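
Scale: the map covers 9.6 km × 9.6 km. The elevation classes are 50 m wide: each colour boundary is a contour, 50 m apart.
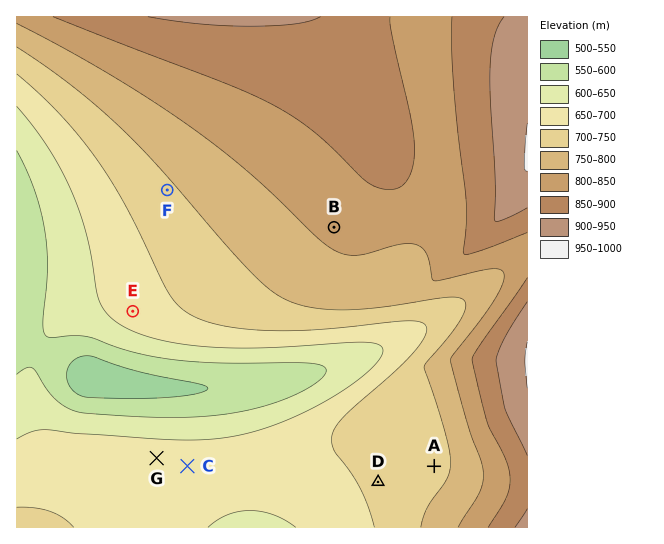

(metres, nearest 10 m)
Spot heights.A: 740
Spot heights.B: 810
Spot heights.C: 670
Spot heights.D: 710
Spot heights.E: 670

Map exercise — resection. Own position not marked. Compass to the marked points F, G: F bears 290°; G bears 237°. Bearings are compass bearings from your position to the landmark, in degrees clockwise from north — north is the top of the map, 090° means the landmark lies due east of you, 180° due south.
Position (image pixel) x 425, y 284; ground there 790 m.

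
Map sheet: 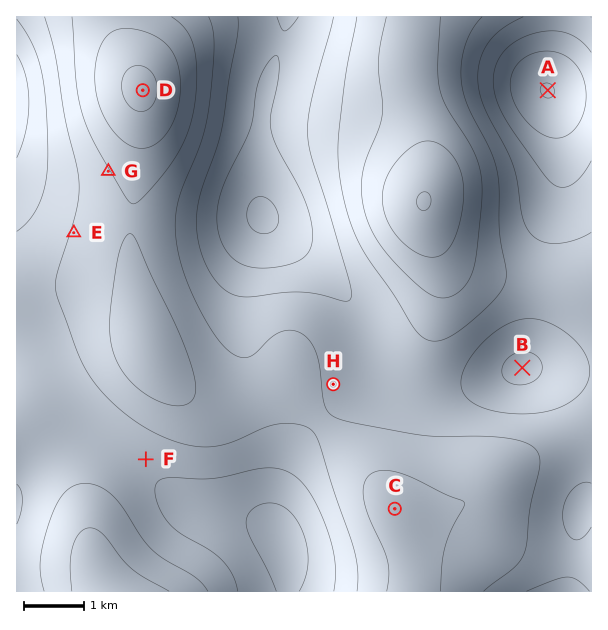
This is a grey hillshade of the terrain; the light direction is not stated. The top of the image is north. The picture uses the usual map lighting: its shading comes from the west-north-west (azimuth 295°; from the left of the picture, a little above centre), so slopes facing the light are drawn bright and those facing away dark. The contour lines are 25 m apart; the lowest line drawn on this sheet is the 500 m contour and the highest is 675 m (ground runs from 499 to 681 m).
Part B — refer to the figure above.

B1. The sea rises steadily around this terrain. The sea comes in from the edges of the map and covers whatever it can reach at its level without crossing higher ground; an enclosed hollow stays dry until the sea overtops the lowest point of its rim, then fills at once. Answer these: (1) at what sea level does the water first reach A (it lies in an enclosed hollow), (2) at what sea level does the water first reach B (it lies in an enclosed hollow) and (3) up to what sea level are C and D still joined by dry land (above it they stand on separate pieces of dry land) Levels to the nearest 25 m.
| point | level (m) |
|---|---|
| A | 525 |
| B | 575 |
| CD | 600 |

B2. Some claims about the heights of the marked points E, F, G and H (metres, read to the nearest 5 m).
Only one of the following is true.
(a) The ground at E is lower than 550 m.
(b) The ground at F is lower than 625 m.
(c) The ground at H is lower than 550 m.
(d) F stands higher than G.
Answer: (b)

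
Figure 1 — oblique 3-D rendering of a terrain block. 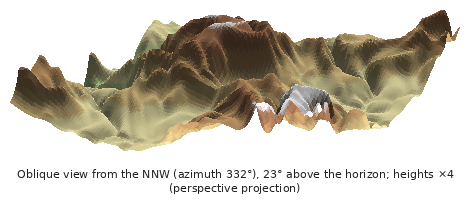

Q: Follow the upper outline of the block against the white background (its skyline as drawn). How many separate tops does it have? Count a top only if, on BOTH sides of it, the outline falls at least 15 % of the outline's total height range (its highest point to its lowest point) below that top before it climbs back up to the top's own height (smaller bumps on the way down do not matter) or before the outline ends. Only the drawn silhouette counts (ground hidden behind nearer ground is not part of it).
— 4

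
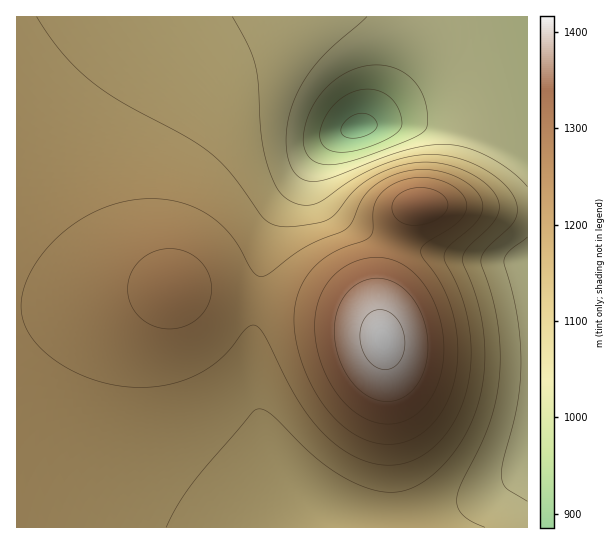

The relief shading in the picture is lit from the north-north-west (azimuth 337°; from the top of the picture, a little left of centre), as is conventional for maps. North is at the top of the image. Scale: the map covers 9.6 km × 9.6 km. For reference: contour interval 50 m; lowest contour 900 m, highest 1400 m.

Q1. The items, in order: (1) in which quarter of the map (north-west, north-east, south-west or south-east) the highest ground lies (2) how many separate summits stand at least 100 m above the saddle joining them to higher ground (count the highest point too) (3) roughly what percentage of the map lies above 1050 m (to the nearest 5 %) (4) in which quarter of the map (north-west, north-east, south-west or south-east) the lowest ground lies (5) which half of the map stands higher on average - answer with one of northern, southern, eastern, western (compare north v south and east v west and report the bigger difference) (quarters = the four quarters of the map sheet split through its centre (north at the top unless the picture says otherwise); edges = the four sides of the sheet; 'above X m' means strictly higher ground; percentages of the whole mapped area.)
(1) The highest ground is in the south-east quarter.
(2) There is 1 summit with 100 m or more of prominence.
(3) About 85 % of the map lies above 1050 m.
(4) The lowest point lies in the north-east quarter of the map.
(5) The southern half stands higher on average than the northern half.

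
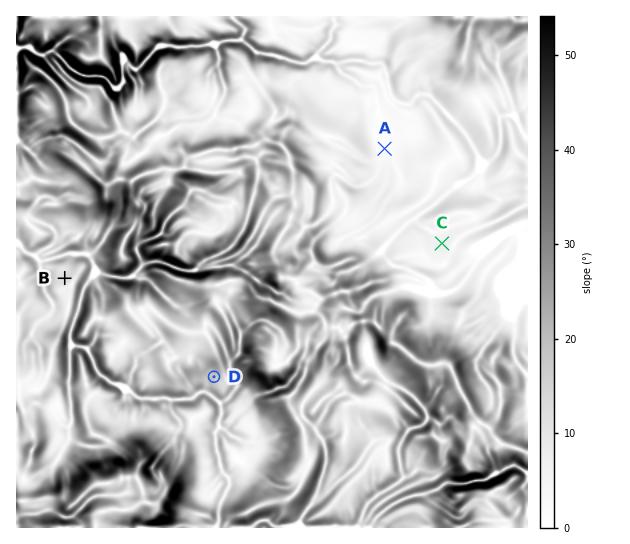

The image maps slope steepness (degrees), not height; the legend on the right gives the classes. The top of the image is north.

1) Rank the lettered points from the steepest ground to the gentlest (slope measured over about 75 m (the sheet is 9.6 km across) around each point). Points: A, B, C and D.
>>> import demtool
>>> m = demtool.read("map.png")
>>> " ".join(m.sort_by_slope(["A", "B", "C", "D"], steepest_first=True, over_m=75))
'D B C A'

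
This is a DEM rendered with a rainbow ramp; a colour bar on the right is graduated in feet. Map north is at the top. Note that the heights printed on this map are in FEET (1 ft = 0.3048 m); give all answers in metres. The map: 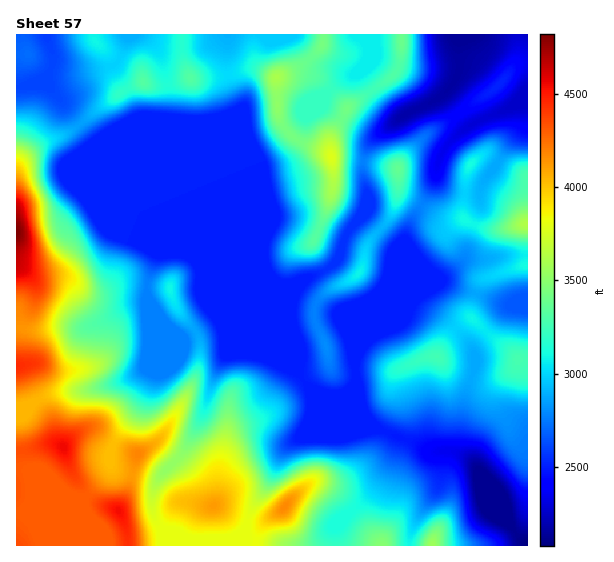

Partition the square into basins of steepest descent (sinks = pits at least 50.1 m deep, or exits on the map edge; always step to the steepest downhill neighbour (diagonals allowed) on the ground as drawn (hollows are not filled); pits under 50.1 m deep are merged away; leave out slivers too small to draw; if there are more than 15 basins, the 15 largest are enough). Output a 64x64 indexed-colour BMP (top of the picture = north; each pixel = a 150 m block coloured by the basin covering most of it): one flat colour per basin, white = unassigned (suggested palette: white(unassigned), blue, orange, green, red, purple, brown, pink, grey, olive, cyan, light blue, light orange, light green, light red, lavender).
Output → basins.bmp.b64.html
<image width="64" height="64" href="data:image/bmp;base64,Qk12CAAAAAAAAHYAAAAoAAAAQAAAAEAAAAABAAQAAAAAAAAIAAATCwAAEwsAABAAAAAAAAAA////ALR3HwAOf/8ALKAsACgn1gC9Z5QAS1aMAMJ34wB/f38AIr28AM++FwDox64AeLv/AIrfmACWmP8A1bDFABERERERERERERERERERERERERERERERERERERERERERERERERERERERERERERERERERERERERERERERERERERERERERERERERERERERERERERERERERERERERERERERERERERERERERERERERERERERERERERERERERERERERERERERERERERERERERERERERERERERERERERERERERERERERERERERERERERERERERERERERERERERERERERERERERERERERERERERERERERERERERERERERERERERERERERERERERERERERERERERERERERERERERERERERERERERERERERERERERERERERERERERERERERERERERERERERERERERERERERERERERERERERERERERERERERERERERERERERERERERERERERERERERERERERERERERERERERERERERERERERERERERERERERERERERERERERERERERERERERERERERERERERERERERERERERERERERERERERERERERERERERERERERERERERERERERERERERERERERERERERERERERERERERERERERERERERERERERERERERERERERERERERERERERERERERERERERERERERERERERERERERERERERERERERERERERERERERERERERERERERERERERERERERERERERERERERERERERERERERERERERERERERERERERERERERERERERERERERERERERERERERERERERERERERERERERERERERERERERERERERERERERERERERERERERERERERERERERERERERERERERERERERERERERERERERERERERERERERERERERERERERERERERERERERERERERERERERERERERERERERERERERERERERERERERERERERERERERERERERERERERERERERERERERERERERERFRERERERERERERERERERERERERERERERERERERERERFVERERERERERERERERERERERERERERERERERERERERVVURERERERERERERERERERERERERERERERERERERERVVVRERERERERERERERERERERERERERERERERERERERVVVVERERERERERERERERERERERERERERERERERERERVVVVURERERERERERERERERERERERERERERERERERERFVVVVREREREREREREREREREREREREREREREREREREREVVVVVERERERERERERERERERERERERERERERERERERERVVVVUREREREREREREREREREREREREREREREREREREREVVVVRERERERERERERERERERERERERERERERERERERERFVVVEREREREREREREREREREREREREREREREREREREREREVURERERERERERERERERERERERERERERERERERERERERERERERERERERERERERERERERERERERERERERERERERERERERERERERERERERERERERERERERERERERERERERERERERERERERERERERERERERERERERERERERERERERERERERERERERERERERERERERERERERERERERERERERERERERERERERERERERERERERERERERERERERERERERERERERERERERERERERERERERERERERERERERERESIiERERERERERERERERERERERERERERERERERERERESIiIREREREREREREREREREREREREREREREREREREREiIiIhEREREREREREREREREREREREREREREREREREREiIiIiERERERERERERERERERERERERERERERERERERESIiIiIRERERERERERERERERERERERERERERERERERERIiIiIhERERIRERERERERERERERERERERERERERERESIiIiIiIRESIjERERERERERERERERERERERERERIiIiIiIiIiIiEiIiMxERERERERERERERERERERERERIiIiIiIiIiIiIiIiIzMxERERERERERERERERERERFEQiIiIiIiIiIiIiIiIjMzMxERERERERERERERERERREREIiIiIiIiIiIiIiIiMzMzMxERERERERERERERERREREQiIiIiIiIiIiIiIiIzMzMzMRERERERERERERERFEREREIiIiIiIiIiIiIiIjMzMzMzEREREREREREREREUREREQiIiIiIiIiIiIiIiMzMzMzMxERERERERERERERREREREIiIiIiIiIiIiIiIzMzMzMzMxERERERERERERFEREREREIiIiIiIiIiIiIjMzMzMzMzMxEREREREREREURERERERCIiIiIiIiIiIiMzMzMzMzMzMRERERERERERRERERERERCIiIiIiIiIiIzMzMzMzMzMRERERERERERERREREREREQiIiIiIiIiIjMzMzMzMzEREREREREREREREURERERERCIiIiIiIiIiMzMzMzMzERERERERERERERERFEREREREIiIiIiIiIiIzMzMzMzERERERERERERERERERREREREQiIiIiIiIiIjMzMzMzERERERERERERERERERFERERERCIiIiIiIiIi"/>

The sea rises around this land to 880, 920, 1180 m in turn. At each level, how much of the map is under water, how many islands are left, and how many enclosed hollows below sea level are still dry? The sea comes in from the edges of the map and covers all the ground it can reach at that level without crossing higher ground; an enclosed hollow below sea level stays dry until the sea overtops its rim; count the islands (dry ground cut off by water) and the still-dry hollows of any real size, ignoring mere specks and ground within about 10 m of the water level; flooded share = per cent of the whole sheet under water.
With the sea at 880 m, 48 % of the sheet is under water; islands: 2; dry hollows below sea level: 0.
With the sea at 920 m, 58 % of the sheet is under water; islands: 5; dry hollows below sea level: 0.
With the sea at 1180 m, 88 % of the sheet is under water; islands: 2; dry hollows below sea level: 0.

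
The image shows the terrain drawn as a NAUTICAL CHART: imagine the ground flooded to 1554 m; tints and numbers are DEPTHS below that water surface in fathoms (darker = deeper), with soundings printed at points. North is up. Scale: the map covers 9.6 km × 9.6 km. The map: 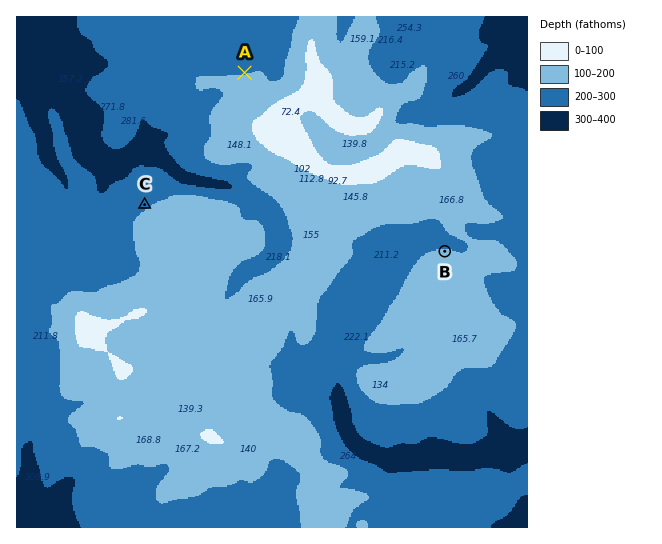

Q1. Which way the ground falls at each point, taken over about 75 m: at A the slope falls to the N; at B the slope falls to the N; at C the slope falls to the NW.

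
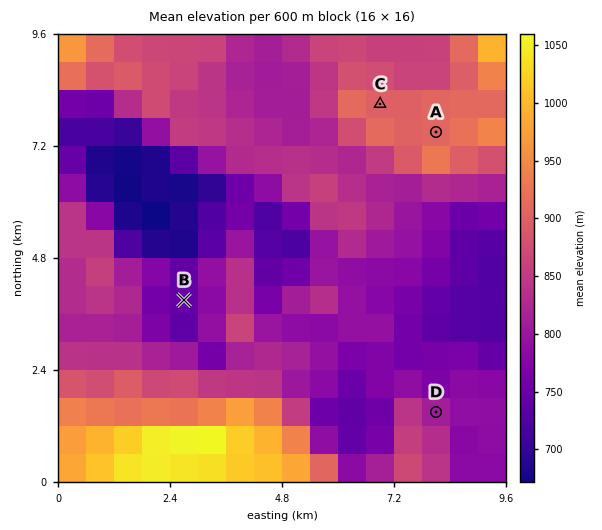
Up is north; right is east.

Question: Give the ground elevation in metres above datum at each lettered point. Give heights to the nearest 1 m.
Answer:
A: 890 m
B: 752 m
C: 897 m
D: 808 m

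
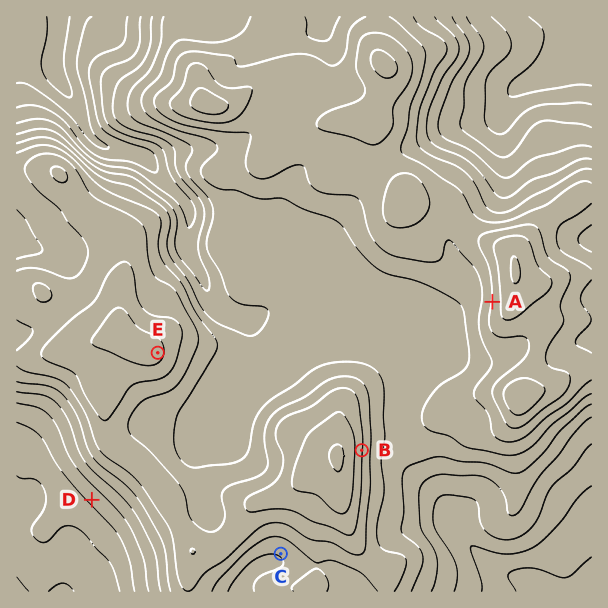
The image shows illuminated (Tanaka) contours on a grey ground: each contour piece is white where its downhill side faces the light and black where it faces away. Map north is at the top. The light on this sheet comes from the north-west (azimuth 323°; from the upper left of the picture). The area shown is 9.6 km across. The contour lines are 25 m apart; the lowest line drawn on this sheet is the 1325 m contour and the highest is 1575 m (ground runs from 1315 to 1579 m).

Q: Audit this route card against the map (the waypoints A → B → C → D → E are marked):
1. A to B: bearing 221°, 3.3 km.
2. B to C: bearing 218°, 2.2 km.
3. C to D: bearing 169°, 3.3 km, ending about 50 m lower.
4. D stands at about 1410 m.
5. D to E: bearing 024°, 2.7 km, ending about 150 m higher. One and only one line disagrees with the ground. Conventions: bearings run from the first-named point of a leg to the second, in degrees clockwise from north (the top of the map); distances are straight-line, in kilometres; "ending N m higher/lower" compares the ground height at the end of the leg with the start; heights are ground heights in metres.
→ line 3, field bearing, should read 286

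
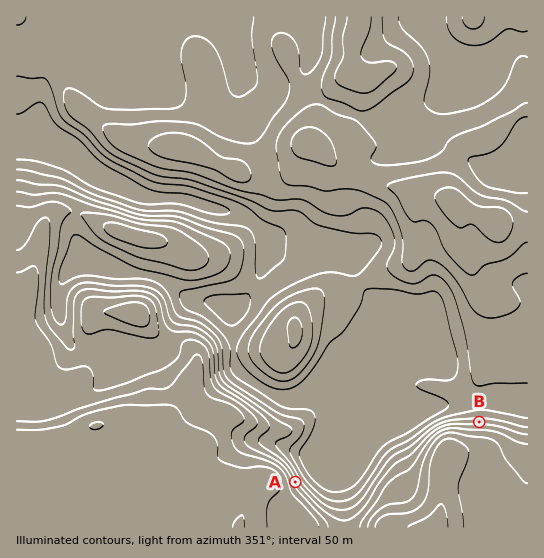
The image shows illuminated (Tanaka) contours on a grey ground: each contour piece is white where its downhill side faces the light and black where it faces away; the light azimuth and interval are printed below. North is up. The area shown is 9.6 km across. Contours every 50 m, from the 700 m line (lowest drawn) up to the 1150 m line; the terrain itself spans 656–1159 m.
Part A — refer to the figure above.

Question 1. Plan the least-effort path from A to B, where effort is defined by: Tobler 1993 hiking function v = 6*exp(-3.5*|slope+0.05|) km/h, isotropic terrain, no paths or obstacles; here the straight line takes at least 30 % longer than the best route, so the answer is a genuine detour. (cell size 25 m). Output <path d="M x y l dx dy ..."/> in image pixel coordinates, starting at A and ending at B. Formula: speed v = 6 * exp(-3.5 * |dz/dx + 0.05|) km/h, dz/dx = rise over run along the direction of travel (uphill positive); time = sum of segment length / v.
<path d="M295 482l2 3 21 21 16 8 11 0 10-5 11-11 8-16 24-24 11-5 22-23 16-8 32 0"/>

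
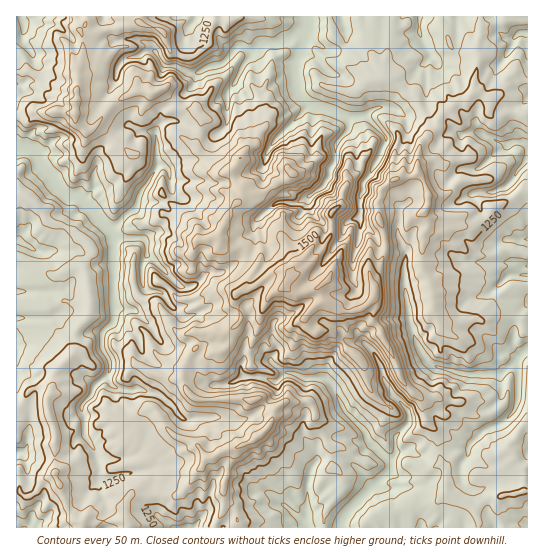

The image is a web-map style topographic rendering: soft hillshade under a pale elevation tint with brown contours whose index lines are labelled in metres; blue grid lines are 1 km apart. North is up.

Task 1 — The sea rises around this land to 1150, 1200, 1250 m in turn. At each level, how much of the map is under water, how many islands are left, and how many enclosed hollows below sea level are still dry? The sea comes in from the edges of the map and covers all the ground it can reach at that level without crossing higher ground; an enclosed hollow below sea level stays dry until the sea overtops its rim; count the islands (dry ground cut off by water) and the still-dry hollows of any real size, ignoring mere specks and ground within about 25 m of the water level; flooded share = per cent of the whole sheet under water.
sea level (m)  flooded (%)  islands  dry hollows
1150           16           0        0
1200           35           0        0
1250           54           0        0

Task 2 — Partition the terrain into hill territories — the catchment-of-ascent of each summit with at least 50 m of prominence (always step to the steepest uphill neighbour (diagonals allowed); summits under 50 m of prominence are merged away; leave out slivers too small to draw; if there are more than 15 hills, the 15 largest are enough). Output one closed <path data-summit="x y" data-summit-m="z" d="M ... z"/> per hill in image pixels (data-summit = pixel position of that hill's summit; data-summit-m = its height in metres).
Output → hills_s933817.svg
<path data-summit="283 287" data-summit-m="1611" d="M527 16l-332 0-10 18-1 13-8 19 20 8-3 11-32 26 0 12-4 4-2 8-2-3-14-1-8-6-4 0-22 18-8 12 0 11-4 12 2 9-12 13-8-4-8 0-6-5-9-14-9-10-6-13-4-5-17 0 1 170 37-2 15 15 16 3 5-3 12 1 11-11 2-15 20 4 17 16 9 16 14 14 18 8 8 16 8 4 18-1 16-8 15 0 19 5 10-9 19 7 15-2 6 3 6 7 11 23 20 20 4 8-5 3-8 0-8-4-13 0-17 9 0 13-6 11-3 9-1 38-2 4-34-26-16-4-14-20-19 0-9 10-6 29-12 18 226 0 0-6-4-9 0-22-4-4-28 1-8-5 12-10 2-12 5-8 13-2 12 5 18-7 27 0 17-18 19-8 13-13 4-15 0-22-3-11 12-13z"/><path data-summit="259 435" data-summit-m="1481" d="M287 372l-11 10 0 12-17 17-13 8-9 2-16-4-26 0-9 3-25-24-19-7-15 2-10-3-11-12-11 10-3 8-11 13 4 11 0 19 12 17 2 24 11 1 15-6 22-4 4 2 2 12-2 12 2 16 20 17 21 0 13-18 6-29 9-10 19 0 14 20 16 4 34 26 2-4 1-38 3-9 6-11 0-13 17-9 13 0 8 4 8 0 5-3-4-8-20-20-11-23-6-7-6-3-15 2z"/><path data-summit="75 102" data-summit-m="1429" d="M194 16l-172 0 2 7-1 18 10 14 4 15-6 10-10 5-5 0 0 62 17 2 4 5 6 13 9 10 9 14 6 5 8 0 8 4 12-13-2-9 4-12 0-11 8-12 22-18 4 0 8 6 14 1 2 3 2-8 4-4 0-12 32-26 3-11-20-8 8-19 1-13 10-15z"/><path data-summit="55 473" data-summit-m="1365" d="M54 317l-38 2 0 51 11 5 5 4 3 8-6 24-2 36-6 6 6 9 2 27 8 12 0 5-5 8-1 11-3 2 143 1-2-5-8-4-8-8-2-16 2-12-2-12-4-2-22 4-15 6-11-1-2-24-12-17 0-19-4-11 11-13 3-8 14-13 0-12-6-11 0-16-4-2-9 0-5 3-14-2-6-4z"/><path data-summit="523 491" data-summit-m="1265" d="M527 349l-11 13 3 11-2 30-5 11-6 6-23 11-17 18-27 0-18 7-12-5-10 0-8 10-2 12-12 10 8 5 28-1 6 8-2 18 5 15 77 0 11-4 18-1z"/><path data-summit="219 237" data-summit-m="1487" d="M262 168l-20 7-15 8-56-3 1 14-11 9 6 4 1 7-8 15-16 10 3 4 0 11 34 33 10 0 19-15 13 0 19-15 8-2 5-9-2-19 3-6 21-19-1-5-12-15z"/><path data-summit="253 401" data-summit-m="1473" d="M117 307l-2 0-2 15-10 11 0 17 8 16-3 13 6 8 13 4 15-2 13 4 12 8 19 19 9-3 26 0 10 4 11-1 17-9 17-17 0-12-18-6-15 0-8 5-13 4-13 0-6-2-7-14-21-12-14-14-9-16-17-16z"/><path data-summit="293 173" data-summit-m="1470" d="M311 104l-4 1-3 6-31 31-6 11-4 14 0 11 15 25 20 0 16-10 11-10 4-6 0-7 6-8 1-17 12-15-1-13z"/>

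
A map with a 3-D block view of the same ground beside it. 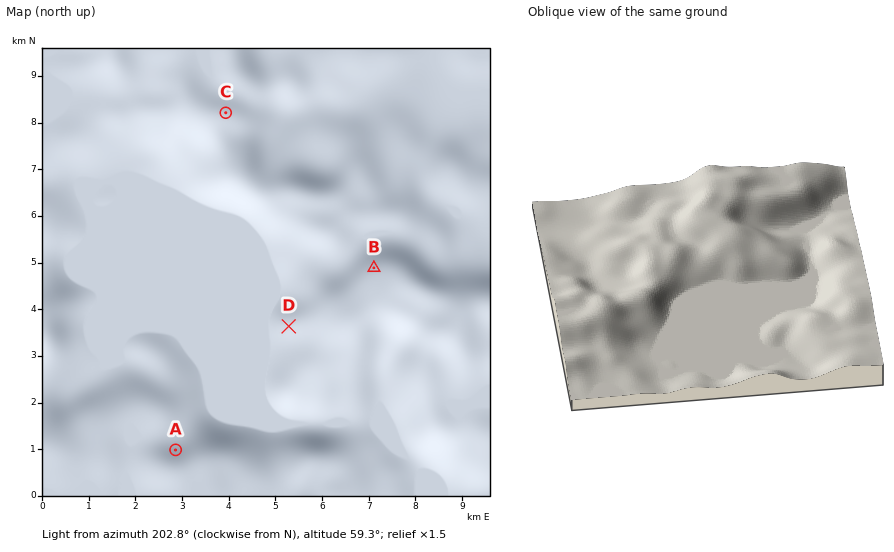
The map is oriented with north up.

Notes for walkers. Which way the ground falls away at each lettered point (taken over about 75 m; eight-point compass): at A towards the N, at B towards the NW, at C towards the E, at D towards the W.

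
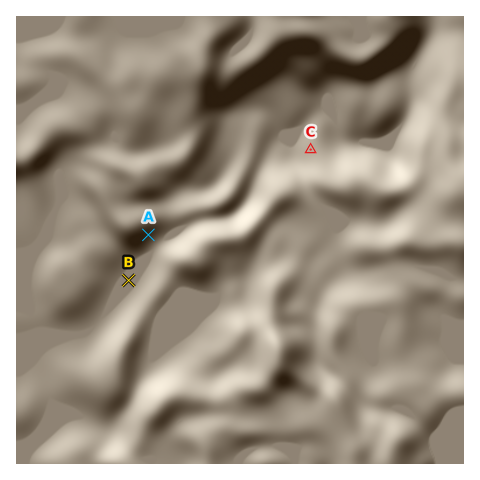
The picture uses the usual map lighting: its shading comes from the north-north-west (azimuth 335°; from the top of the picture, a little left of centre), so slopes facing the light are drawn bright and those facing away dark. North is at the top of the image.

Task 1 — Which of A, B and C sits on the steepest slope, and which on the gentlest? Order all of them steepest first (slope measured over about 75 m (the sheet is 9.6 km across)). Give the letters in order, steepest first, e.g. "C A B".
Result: A C B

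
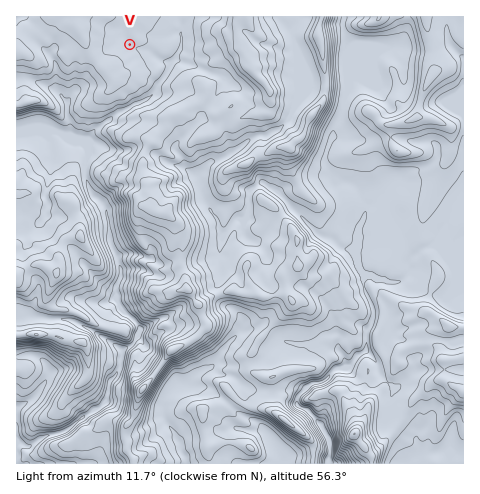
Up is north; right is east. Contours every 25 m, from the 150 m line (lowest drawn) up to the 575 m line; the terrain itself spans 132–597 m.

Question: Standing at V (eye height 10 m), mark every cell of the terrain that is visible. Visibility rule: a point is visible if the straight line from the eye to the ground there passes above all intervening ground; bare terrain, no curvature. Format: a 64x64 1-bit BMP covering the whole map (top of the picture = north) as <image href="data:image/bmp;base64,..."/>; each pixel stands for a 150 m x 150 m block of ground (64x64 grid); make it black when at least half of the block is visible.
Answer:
<image width="64" height="64" href="data:image/bmp;base64,Qk0+AgAAAAAAAD4AAAAoAAAAQAAAAEAAAAABAAEAAAAAAAACAAATCwAAEwsAAAIAAAAAAAAA////AAAAAAAAAAAAAAAAAAAAAAAAAAAAAAAAAAAAAAAAAAAAAAAAAAAAAAAAAAAAAAAAAAAAAAAAAAAAAAAAAAAAAAAAAAAAAAAAAAAAAAAAAAAAAAAAAAAAAAAAAAAAAAAAAAAAAAAAAAAAAAAAAAAAAAAAAAAAAAAAAAAAAAAAAAAAAAAAAAAAAAAAAAAAAAAAAAAAAAAAAAAAAAAAAAAAAAAAAAAAAAAAAAAAAAAAAAAAAAAAAAAAAAAAAAAAAAAAAAAAAAAAAAAAAAAAAAAAAAAAAAAAAAAAAAAAAAAAAAAAAAAAAAAAAAAAAAAAAAAAAAAAAAAAAAAAAAAAAAAAAAAAAAAAAAAAAAAAAAAAAAAAAAAAAAAAAAAAAAAAAAAAAAAAAAAAABwAAAAAAAAAdgAAAAAAAABjAAAAAAAAACAAAAAAAAAAeAAAAAAAAABwAAAAAAAAAEAAAAAAAAAAIAAAAAAAAAAgAAAAAAAAAAAABgAAAAAAMAABAAAAAAAYAAAAAAAAABgAAAAAAAAAHAAAAAAAAAAPBDAAAAAAAAfAMAAAAAAAB+BwAAAAAAAH4PAAAAAAAAPh4AAAAAAAA+vAAAAAAAH788AAAAAAB/n/gAAAAAAf+P+AAAAAAD/8/wAAAAAAP/z/AAAAAAB/nP8AAAAAAH/8/wAAAAAAf/z/AAAAAA=="/>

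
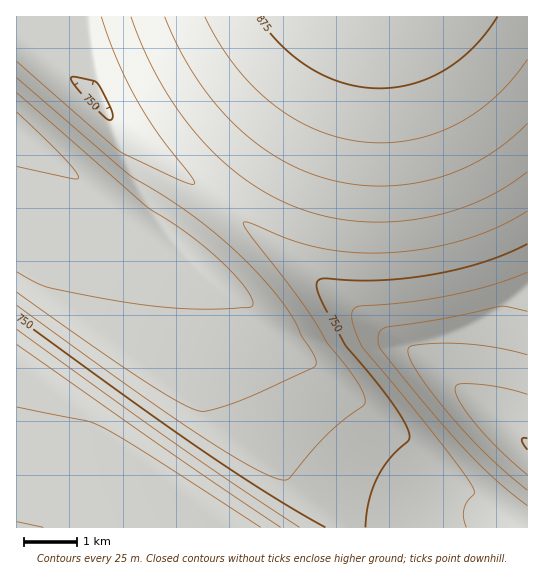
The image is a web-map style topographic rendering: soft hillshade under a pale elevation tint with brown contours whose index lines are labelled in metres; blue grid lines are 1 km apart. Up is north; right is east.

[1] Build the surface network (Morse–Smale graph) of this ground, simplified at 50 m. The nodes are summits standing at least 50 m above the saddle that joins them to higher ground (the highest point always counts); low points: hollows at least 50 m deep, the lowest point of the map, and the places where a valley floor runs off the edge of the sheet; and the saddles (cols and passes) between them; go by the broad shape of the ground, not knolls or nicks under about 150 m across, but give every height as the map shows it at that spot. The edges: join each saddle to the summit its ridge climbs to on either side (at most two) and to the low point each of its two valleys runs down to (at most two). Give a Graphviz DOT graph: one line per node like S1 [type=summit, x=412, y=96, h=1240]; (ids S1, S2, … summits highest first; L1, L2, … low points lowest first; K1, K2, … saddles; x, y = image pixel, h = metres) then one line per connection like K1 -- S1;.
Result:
graph terrain {
  S1 [type=summit, x=378, y=17, h=898];
  S2 [type=summit, x=18, y=130, h=858];
  L1 [type=low, x=526, y=443, h=624];
  L2 [type=low, x=21, y=527, h=649];
  K1 [type=saddle, x=221, y=203, h=776];
  K2 [type=saddle, x=342, y=527, h=755];
  K1 -- S1;
  K1 -- S2;
  K1 -- L1;
  K2 -- S2;
  K2 -- L1;
  K2 -- L2;
}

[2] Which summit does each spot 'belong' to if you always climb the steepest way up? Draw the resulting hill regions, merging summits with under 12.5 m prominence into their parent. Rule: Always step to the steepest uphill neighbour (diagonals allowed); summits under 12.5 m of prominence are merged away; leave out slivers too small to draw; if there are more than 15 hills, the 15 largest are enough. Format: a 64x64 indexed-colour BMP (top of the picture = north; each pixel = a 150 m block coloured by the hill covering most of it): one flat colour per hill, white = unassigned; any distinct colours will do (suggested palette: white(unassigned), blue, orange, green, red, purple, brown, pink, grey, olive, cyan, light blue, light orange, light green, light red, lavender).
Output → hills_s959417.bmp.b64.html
<image width="64" height="64" href="data:image/bmp;base64,Qk12CAAAAAAAAHYAAAAoAAAAQAAAAEAAAAABAAQAAAAAAAAIAAATCwAAEwsAABAAAAAAAAAA////ALR3HwAOf/8ALKAsACgn1gC9Z5QAS1aMAMJ34wB/f38AIr28AM++FwDox64AeLv/AIrfmACWmP8A1bDFABERERERERERERERERERERERERERERERERERERERESIiERERERERERERERERERERERERERERERERERERERERIiIRERERERERERERERERERERERERERERERERERERERESIhEREREREREREREREREREREREREREREREREREREREREiERERERERERERERERERERERERERERERERERERERERERIREREREREREREREREREREREREREREREREREREREREREhEREREREREREREREREREREREREREREREREREREREREREREREREREREREREREREREREREREREREREREREREREREREREREREREREREREREREREREREREREREREREREREREREREREREREREREREREREREREREREREREREREREREREREREREREREREREREREREREREREREREREREREREREREREREREREREREREREREREREREREREREREREREREREREREhEREREREREREREREREREREREREREREREREREREREREiERERERERERERERERERERERERERERERERERERERERIiIRERERERERERERERERERERERERERERERERERERERIiIhERERERERERERERERERERERERERERERERERERERIiIiERERERERERERERERERERERERERERERERERERERIiIiIRERERERERERERERERERERERERERERERERERESIiIiIhERERERERERERERERERERERERERERERERERESIiIiIiERERERERERERERERERERERERERERERERERESIiIiIiIRERERERERERERERERERERERERERERERERESIiIiIiIhEREREREREREREREREREREREREREREREREiIiIiIiIiEREREREREREREREREREREREREREREREREiIiIiIiIiIRERERERERERERERERERERERERERERERIiIiIiIiIiIhERERERERERERERERERERERERERERERIiIiIiIiIiIiERERERERERERERERERERERERERERERIiIiIiIiIiIiIRERERERERERERERERERERERERERESIiIiIiIiIiIiIhERERERERERERERERERERERERERESIiIiIiIiIiIiIiERERERERERERERERERERERERERESIiIiIiIiIiIiIiIREREREREREREREREREREREREREiIiIiIiIiIiIiIiIhEREREREREREREREREREREREREiIiIiIiIiIiIiIiIiEREREREREREREREREREREREREiIiIiIiIiIiIiIiIiIREREREREREREREREREREREREiIiIiIiIiIiIiIiIiIhERERERERERERERERERERERIiIiIiIiIiIiIiIiIiIiERERERERERERERERERERERIiIiIiIiIiIiIiIiIiIiIRERERERERERERERERERERIiIiIiIiIiIiIiIiIiIiIhERERERERERERERERERERIiIiIiIiIiIiIiIiIiIiIiERERERERERERERERERESIiIiIiIiIiIiIiIiIiIiIiIRERERERERERERERERESIiIiIiIiIiIiIiIiIiIiIiIhERERERERERERERERESIiIiIiIiIiIiIiIiIiIiIiIiERERERERERERERERESIiIiIiIiIiIiIiIiIiIiIiIiIREREREREREREREREiIiIiIiIiIiIiIiIiIiIiIiIiIhEREREREREREREREiIiIiIiIiIiIiIiIiIiIiIiIiIiEREREREREREREREiIiIiIiIiIiIiIiIiIiIiIiIiIiIRERERERERERERIiIiIiIiIiIiIiIiIiIiIiIiIiIiIhERERERERERERIiIiIiIiIiIiIiIiIiIiIiIiIiIiIiERERERERERERIiIiIiIiIiIiIiIiIiIiIiIiIiIiIiIRERERERERERIiIiIiIiIiIiIiIiIiIiIiIiIiIiIiIhERERERERESIiIiIiIiIiIiIiIiIiIiIiIiIiIiIiIiERERERERESIiIiIiIiIiIiIiIiIiIiIiIiIiIiIiIiIRERERERESIiIiIiIiIiIiIiIiIiIiIiIiIiIiIiIiIhERERERESIiIiIiIiIiIiIiIiIiIiIiIiIiIiIiIiIiERERERESIiIiIiIiIiIiIiIiIiIiIiIiIiIiIiIiIiIRERERESIiIiIiIiIiIiIiIiIiIiIiIiIiIiIiIiIiIhERERESIiIiIiIiIiIiIiIiIiIiIiIiIiIiIiIiIiIiERERESIiIiIiIiIiIiIiIiIiIiIiIiIiIiIiIiIiIiIRERESIiIiIiIiIiIiIiIiIiIiIiIiIiIiIiIiIiIiIhEREiIiIiIiIiIiIiIiIiIiIiIiIiIiIiIiIiIiIiIiEREiIiIiIiIiIiIiIiIiIiIiIiIiIiIiIiIiIiIiIiIREiIiIiIiIiIiIiIiIiIiIiIiIiIiIiIiIiIiIiIiIhEiIiIiIiIiIiIiIiIiIiIiIiIiIiIiIiIiIiIiIiIiIiIiIiIiIiIiIiIiIiIiIiIiIiIiIiIiIiIiIiIiIiIiIiIiIiIiIiIiIiIiIiIiIiIiIiIiIiIiIiIiIiIiIiIiIiIiIiIiIiIiIiIiIiIiIiIiIiIiIiIiIiIiIiIi"/>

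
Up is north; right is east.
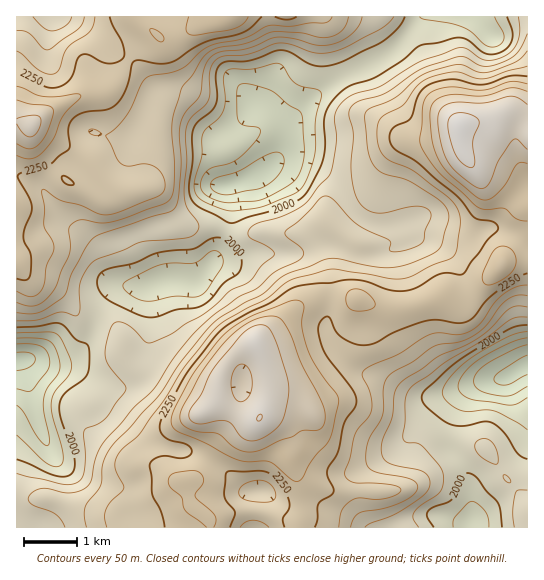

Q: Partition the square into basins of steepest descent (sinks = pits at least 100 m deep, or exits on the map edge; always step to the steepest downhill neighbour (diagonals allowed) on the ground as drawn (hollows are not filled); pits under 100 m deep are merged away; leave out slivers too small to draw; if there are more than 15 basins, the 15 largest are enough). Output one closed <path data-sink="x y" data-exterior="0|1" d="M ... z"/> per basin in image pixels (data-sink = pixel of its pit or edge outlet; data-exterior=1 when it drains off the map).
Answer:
<path data-sink="229 185" data-exterior="0" d="M527 16l-301 0-59 23-10-3-26 21-14 24-10 10-10 3 3 1 4 12 1 22-5 16-12 16 8 20-5 8-24-8-34-40-2-15-15-4 0 143 14 15 23 8 22 20 15 0 15 5 12 14 4 11 0 16 12 14 24 9 34 20 14 12 2 0 9-8 3-20 8-18 10-10 16-8 8-9 14-9 19-18 24-12 13-1 25 2-9-15 0-13 6-27-13-12 31-33 16-33 16-22 47-7 7-3 2-7 3-2 24-1 20-10 22 12z"/><path data-sink="527 365" data-exterior="1" d="M527 228l-3 9-20 21-4 9-26 26-5 3-30 0-18 8-20 4-23-1-29-10-31 0-24 12-19 18-14 9-8 9-16 8-10 10-6 10-6 29 14 9 2 6-34 58-12 6 6 24 18 14 2 9 316 0z"/><path data-sink="17 361" data-exterior="1" d="M17 265l-1 262 194 1-1-9-18-14-6-24 8-2 7-8 12-24 17-26 0-10-12-8-12 6-20-16-34-18-18-7-12-14 0-16-4-11-12-14-15-5-15 0-22-20-23-8z"/><path data-sink="51 17" data-exterior="1" d="M135 16l-118 0-1 105 15 4 18-14 29-15 29-5 10-10 14-24 26-22z"/>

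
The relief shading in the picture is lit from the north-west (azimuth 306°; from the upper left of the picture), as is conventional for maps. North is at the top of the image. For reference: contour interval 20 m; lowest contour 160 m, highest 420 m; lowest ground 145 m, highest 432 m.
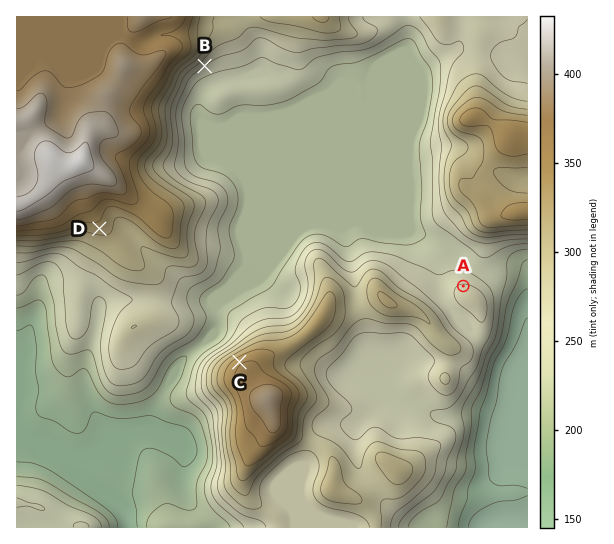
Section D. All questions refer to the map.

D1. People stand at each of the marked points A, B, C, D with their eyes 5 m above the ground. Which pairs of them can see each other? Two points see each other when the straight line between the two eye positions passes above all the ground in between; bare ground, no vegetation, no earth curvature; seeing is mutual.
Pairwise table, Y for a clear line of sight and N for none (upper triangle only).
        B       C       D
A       Y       N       N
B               Y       N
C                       Y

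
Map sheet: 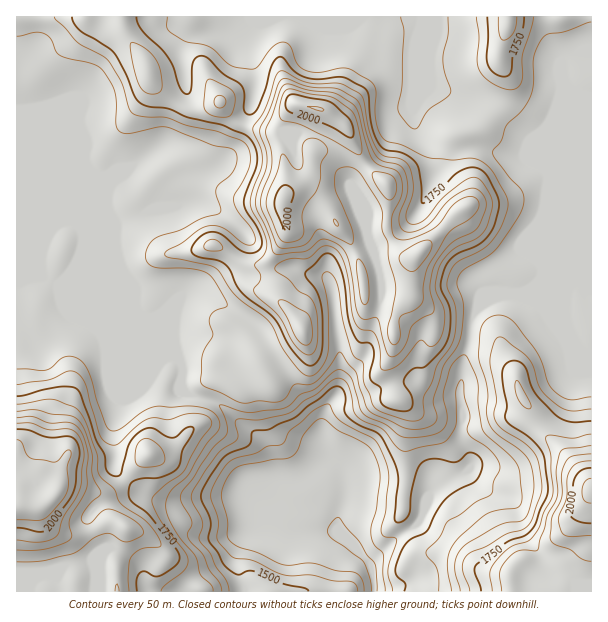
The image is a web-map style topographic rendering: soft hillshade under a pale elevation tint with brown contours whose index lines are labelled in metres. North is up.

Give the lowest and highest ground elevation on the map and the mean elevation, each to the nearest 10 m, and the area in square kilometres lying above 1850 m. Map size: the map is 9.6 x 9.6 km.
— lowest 1340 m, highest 2100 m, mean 1690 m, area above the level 13.7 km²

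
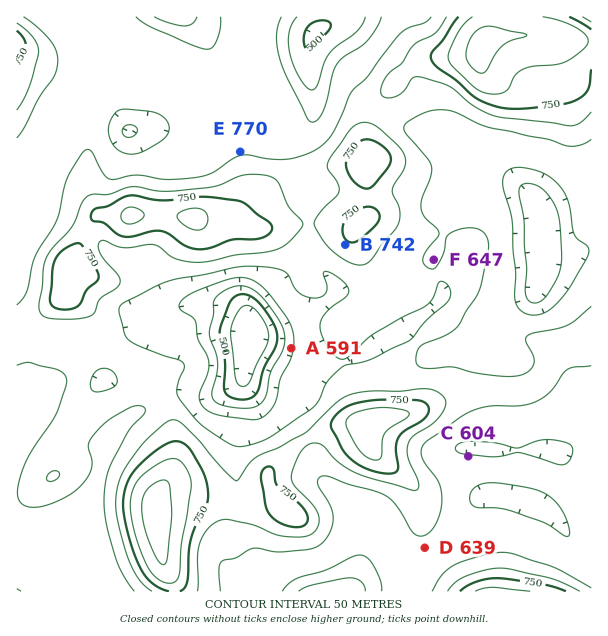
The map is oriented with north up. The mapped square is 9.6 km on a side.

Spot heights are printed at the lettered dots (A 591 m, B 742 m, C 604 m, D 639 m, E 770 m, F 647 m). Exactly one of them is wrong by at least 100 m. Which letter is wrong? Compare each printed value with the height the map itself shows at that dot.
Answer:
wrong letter E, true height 645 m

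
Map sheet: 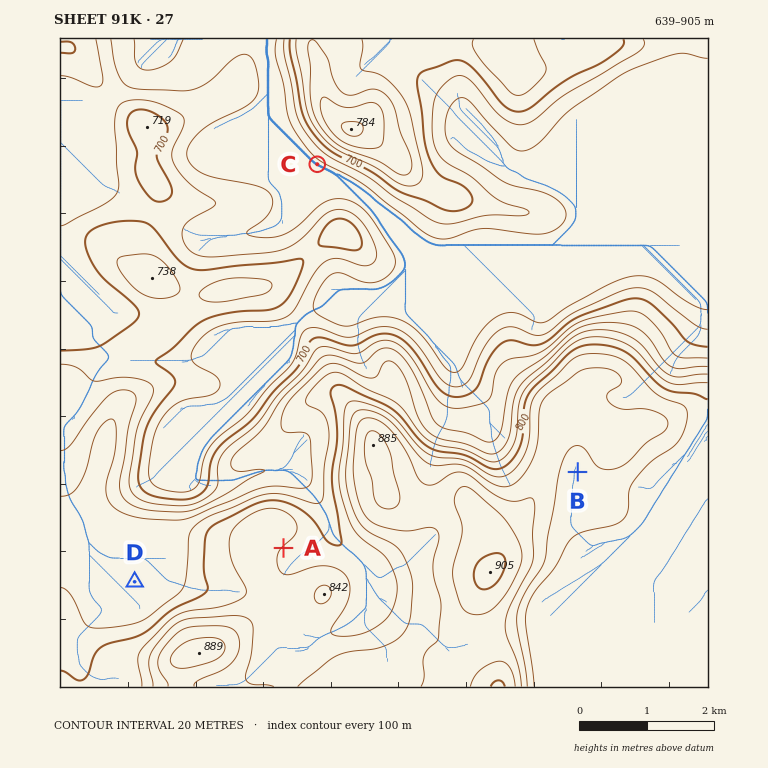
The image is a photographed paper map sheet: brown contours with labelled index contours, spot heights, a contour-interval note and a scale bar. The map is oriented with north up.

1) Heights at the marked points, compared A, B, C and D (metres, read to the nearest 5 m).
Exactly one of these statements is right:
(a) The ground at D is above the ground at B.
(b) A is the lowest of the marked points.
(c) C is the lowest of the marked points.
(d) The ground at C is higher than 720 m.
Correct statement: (c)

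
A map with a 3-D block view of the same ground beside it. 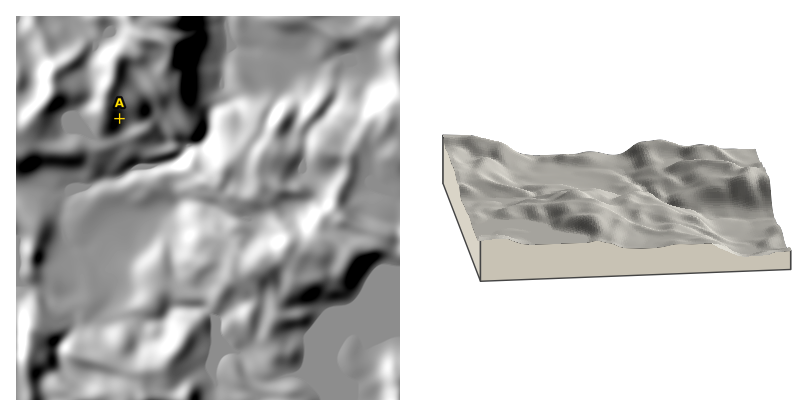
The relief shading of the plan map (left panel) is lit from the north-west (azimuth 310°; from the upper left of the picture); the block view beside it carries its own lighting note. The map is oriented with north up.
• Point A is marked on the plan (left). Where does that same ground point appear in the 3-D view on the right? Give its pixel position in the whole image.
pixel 681 172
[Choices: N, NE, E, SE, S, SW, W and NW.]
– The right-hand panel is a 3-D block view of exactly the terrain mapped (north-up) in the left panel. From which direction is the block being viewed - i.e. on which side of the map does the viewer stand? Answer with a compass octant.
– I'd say E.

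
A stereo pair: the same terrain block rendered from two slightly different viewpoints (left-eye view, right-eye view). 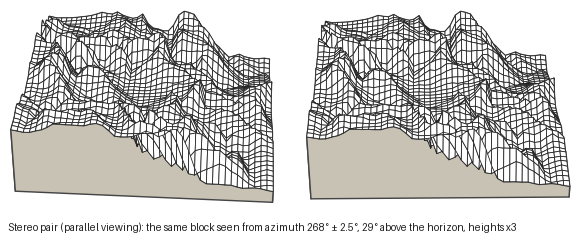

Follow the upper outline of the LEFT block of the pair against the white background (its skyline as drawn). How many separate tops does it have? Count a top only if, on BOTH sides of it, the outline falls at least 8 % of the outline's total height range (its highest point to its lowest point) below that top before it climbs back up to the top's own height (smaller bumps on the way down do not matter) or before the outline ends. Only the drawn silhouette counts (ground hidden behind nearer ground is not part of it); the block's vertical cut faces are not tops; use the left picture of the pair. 6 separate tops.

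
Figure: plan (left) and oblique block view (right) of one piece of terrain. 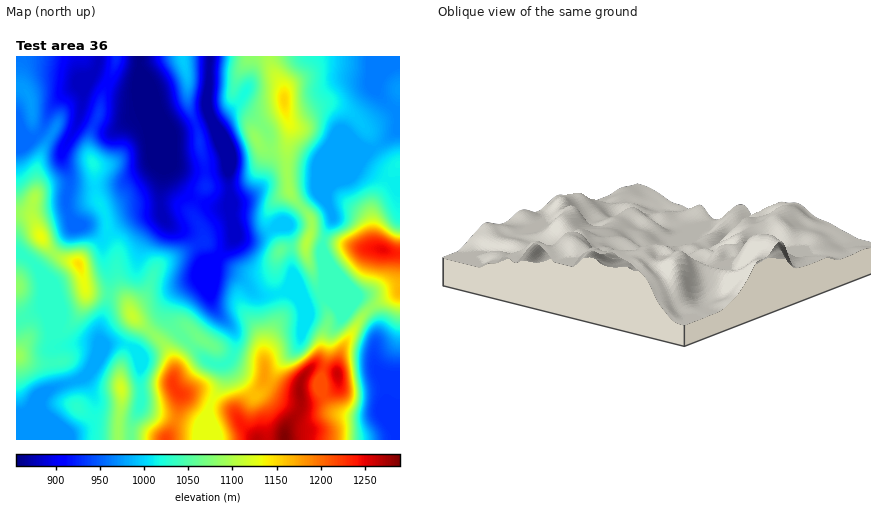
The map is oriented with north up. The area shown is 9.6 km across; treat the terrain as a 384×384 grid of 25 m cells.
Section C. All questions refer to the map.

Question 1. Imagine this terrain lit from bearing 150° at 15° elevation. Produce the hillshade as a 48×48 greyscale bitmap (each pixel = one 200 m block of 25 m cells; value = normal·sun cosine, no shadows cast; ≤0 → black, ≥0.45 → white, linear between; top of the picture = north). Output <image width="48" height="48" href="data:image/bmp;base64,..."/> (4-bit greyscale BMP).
<image width="48" height="48" href="data:image/bmp;base64,Qk32BAAAAAAAAHYAAAAoAAAAMAAAADAAAAABAAQAAAAAAIAEAAATCwAAEwsAABAAAAAAAAAAAAAAABEREQAiIiIAMzMzAERERABVVVUAZmZmAHd3dwCIiIgAmZmZAKqqqgC7u7sAzMzMAN3d3QDu7u4A////AJmZmZl4domEIkirqZh3dnd4mZqqvcqZmZmZmZmIdoqEETerqYh3dndnmpmZvdqZmZmZmaqYdnqUITesuYh3dmZWiqmZreuZmZmYmZmYdnu3Q1i92nZmZUVVebu7z/6pmbqYh3iIdnvJVWis3IQ0ZkRVeaq97/+5mcyodmZ3dovJZWiazJQSV3VVeamb7/65md3LmGZmZWq4VGiImpYyNodUWbqJzu25mc3dy6l2U1iXMTeHZmZENHhSJsuIvdypmczMzNyoUzeYMASHVFZURGlhAIyHndypmbuqqry5YzaZUQJnd4h1RGiEAAd0fO2pqqqpiJq6hUaZhTJHmqqWNFeYMABDbP6pmompmZmql2eamGVXmqmWM0aaggAhTP+5mniqmaqqmYm7qXd4mXd2Q0aKpxAyGP/ZmneZmZu7qZvMqHiIh2VmVEaKqVJWEt/7q4iJmJrMqZq7mHiIdlVnZVZ5unRoUW/+u5mJmIreyXiZmHdmZlZ3dlVoqYZohTn/3LqZmInO2XZ4mXZVZmZndmVXiYh4mEWs3LupmIi+2XZomYdmd2VXd3d3iYiImXVoqrupmHisuXVniql3eHVGeImYiJmZmZmHiKqpmHeaqHZmirupiYVGeImqmJmZmbzKmImZmZmqmIh3ebzLmYZWeImqmaqZmr3cuniZqpmqmImHaKzMqYdVZnirqaqYmrzdzHmqqGWKmImXZom8updTNFerqbqYmqvMy4q8pRFIh4iIZVaKu6lkMzR6mLuHd4mamJq8piAmiHiHZURXmaqGVERGZayEM0VmU4iKqGQ1eIiHdlVXiZqYdnZVQnyCAAE0MYh4qpdmeIiHd3d4iJmYdomHZGuUAAAkRIiJqpmYiZmZmIiIiImYdXq6l3mnQyI1eHiaupmZmZmaqYiIiZmYZFnMuXeZdkRXiWesyoiJmZmqqYd4iaqYdUasyXaIdlRnmUWLy5d4mZmZmYZnirqYmFR6uoiIZVRXmURpu5d4mqmZmHZmeaqHmpZYq6mYdlVniVRYmYd5q7qYiIdmeJl1arl4rLmZiHZ4iVVoh3eJq8ypiIh2eJmDOLuIrLmZmYd3iVVpl2Z4may6mZiHiamUNqqZvcqZmZh3eFRZuFRXdnm6mZiHiZmGRpmZveyZmZh2Z4dYy2NGZUaamZh3ipmHV5mJvf6pmZmYZph3vZM2dlaJmZh2iZmHZ4iJvO/ZmZmZh5mXncZHqoeJmZiHiZmGZ4iJq87bmZmZmYmoeslXvKiJmZmZmZmGZ4iJqavMqZmZmYmpZ7pmrLmZmYmaqYmWV4iJqZm8upiImZmqhop2i7mZmYibuneYVneJupmqqZiIiZmqqImGerqZmIeL2lSJdWd5u5mZmYiIiZmaqYiGarqZmId761JalmZnq6mYmZiIiImaqqmXabuZmIeK3GJJuGd3irqZmZmYiIiaqqqYaLypmZiK3GNIuod3eJqqmZmZiImaqqqpd6ypiZiay2I2qod3d4maqZmZiImaqqqqh6y5iIiay3IlipiIiIiaqZmZmQ=="/>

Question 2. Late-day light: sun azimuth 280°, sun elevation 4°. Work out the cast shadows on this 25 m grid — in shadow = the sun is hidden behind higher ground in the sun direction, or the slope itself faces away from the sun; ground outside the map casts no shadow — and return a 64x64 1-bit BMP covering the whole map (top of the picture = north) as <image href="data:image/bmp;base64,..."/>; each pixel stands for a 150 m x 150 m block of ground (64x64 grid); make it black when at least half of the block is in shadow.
<image width="64" height="64" href="data:image/bmp;base64,Qk0+AgAAAAAAAD4AAAAoAAAAQAAAAEAAAAABAAEAAAAAAAACAAATCwAAEwsAAAIAAAAAAAAA////AAAAAAAAAHA/gAc//wAAcD8AAj//AABwH4AAP/8AAHgfgAD//wAAPA+AAP//AAA8D8YA//9gADwPwAD//3AAPgfgAPv/fAA8B/AA8/9/ADwf+ADz/z4APB/4APP/OPg8H/gwc/94fDwf8Dwz/3w8MB/APjP/fDwAHjA/E/88GAAQOD8B/zgcAAAwH4H/GDwAADAfgP8APAAB8A+I/wAeB4PgD4x+AB4Ph+AHDDwADw+HwAcAGAAPj4fAAgAAeA+D/8AAAAB4D8P/wAAAAHgP4f/AAAAAeA/5/8AIIABwH/3/wAwwAAAf+P/ADHgAAB/wf8AMeAAAH4B/gAx4AAEeAAwABPgAB/4AAHAAcAIH/gOAcAB4Bw/8B8BwAHgHD/w/wHAAfg8P/P/AAAB+Dx/4/8AAEH4PH/n/gAAAfA8f8f+AAAH8Dw/x/4BwA/wED+H/wHAD/gAP4//gcAP/AA/D/+BwA/8AD8P/4PAD/wAPwf/g8AP/AA+A/8D4A/+AD4d/APgD/8AHh74B8AP/4AfHmAHwA//wA+fAAfAB/+AB5+AB4AH/4Bn3+APAA//wHfP4A8AD//gc8/gHgAf//B7j8AeAB//4H+HwB4AH//gf4fAHxAf/8B/h8AfEB//AD+D4B8YH/wAPwPwHwAf8AAfAfAfAB5gAA8B8D8APgAADgHgPgA8AAA=="/>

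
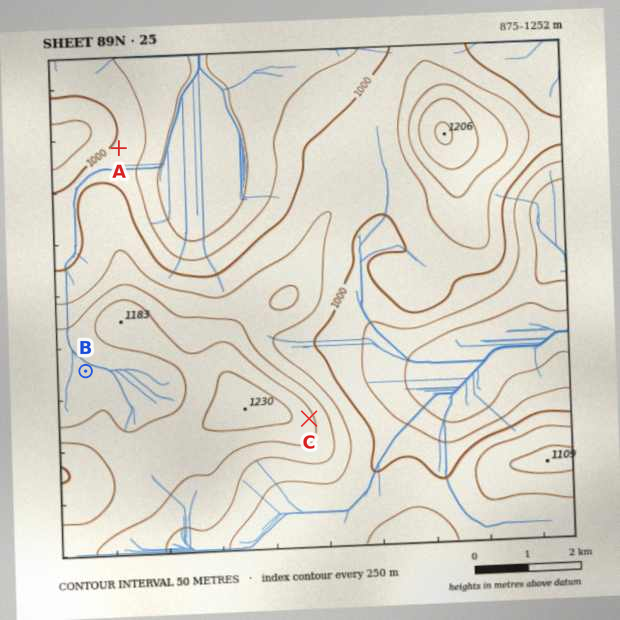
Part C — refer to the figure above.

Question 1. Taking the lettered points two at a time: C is above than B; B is above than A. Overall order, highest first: C B A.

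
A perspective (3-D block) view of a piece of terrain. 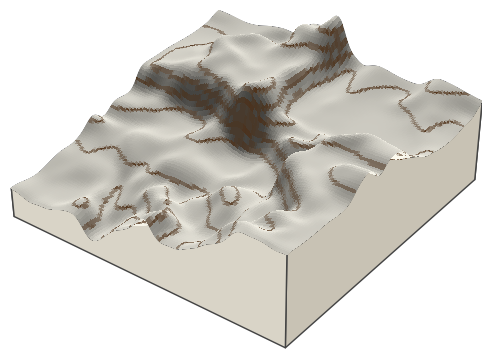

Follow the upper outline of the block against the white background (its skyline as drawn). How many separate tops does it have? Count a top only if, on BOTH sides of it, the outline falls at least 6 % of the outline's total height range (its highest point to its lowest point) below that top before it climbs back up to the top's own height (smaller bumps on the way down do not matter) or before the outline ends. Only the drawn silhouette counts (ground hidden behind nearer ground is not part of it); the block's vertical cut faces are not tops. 2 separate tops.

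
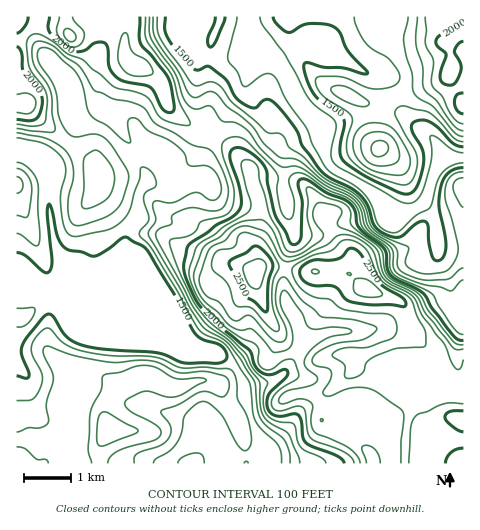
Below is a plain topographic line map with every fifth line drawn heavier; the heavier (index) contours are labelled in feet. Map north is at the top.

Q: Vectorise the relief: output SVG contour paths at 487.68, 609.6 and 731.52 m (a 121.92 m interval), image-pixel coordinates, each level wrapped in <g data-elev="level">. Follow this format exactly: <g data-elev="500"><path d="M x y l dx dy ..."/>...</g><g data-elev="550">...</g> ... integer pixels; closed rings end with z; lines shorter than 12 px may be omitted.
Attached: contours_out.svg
<g data-elev="487.68"><path d="M153 463l3-4 12-7 7-6 6-12 4-18 9-10 8-5 7 2 12 11 20 34 4 3 4-3 2-8-2-16-3-11-8-14-2-20-5-9-3-1-22-2-24 1-28-11-42-1-28-5-18-7-14-14-5-2-9 7-7 12 2 9 9 19 0 6-2 8-4 6-4 5-15 1"/><path d="M204 463l-2-8-6-2-13 4-4 3-1 3"/><path d="M17 233l5 3 12 9 2 1 3-2 1-9-2-53-3-7-6-7-7-4-5-2"/><path d="M463 172l-7 1-5 3-4 6-2 8 1 12 6 18 6 25 0 7-3 8-6 9-7 3-17 2-13-4-5-4-2-3 4-15-25-11-10-7-4-7-5-17-9-11-34-19-18-19-15-10-4-9-4-4-11-1-5-2-10-11-23-17-14-18-7-3-14 4-5-3-32-45-3-9 0-12"/><path d="M17 138l28 6 10 7 8 8 3 12-5 23 1 20 4 16 3 5 4 1 5 0 28-6 13-7 6-6 5-8 10-30 1-11 4-1 7 5 3 7 1 6-1 2-8 4-3 4 0 7 5 16-2 5-7 8 0 5 13 15 46 78 7 6 16 7 8 8 20 33 3 29 2 8 6 8 17 17 3 8 1 10"/><path d="M354 17l2 9 8 15 8 8 17 10 9 11 2 7-2 5-3 3-18 4-10-2-26-10-20-1-5 2 0 7 6 10 25 16 5 6 0 6-4 14-2 9 2 8 3 6 13 11 15 7 23 7 5 0 4-3 5-10 1-13-3-9-19-35 2-6 5-3 28 7 9 8 15 17 9 4"/></g><g data-elev="609.6"><path d="M463 340l-5-1-5-4-21-27-9-15-27-14-6-5-3-7-2-17-26-22-2-5-2-12-4-7-7-4-17-7-22-14-5 1-2 3 4 19-1 35-4 7-4 1-2-2-16-29-7-31-1-11-3-6-7-8-11-8-8-2-6 2-2 3 0 6 10 29 1 12 0 7-8 9-17 9-28 20-4 20 2 13 8 19 6 9 20 21 30 23 4 14 4 6 6 4 5 1 15-6 3 2 1 3-2 3-15 14-3 5-1 9 3 7 3 3 6 1 14-2 5 1 3 5 2 17 3 5 6 4 26 10 5 4 1 3"/><path d="M17 119l12 2 7-3 4-6 2-10-3-11-15-18-2-20-3-5-2-1"/><path d="M463 93l-7 2-2 7 3 8 6 4"/><path d="M17 33l3-1 5-6 3-9"/><path d="M463 21l-9 8-14 6-4 5 1 6 9 8-6 22 1 5 4 3 8 1 6-9 2-10-6-16 4-7 4-2"/><path d="M49 17l-1 9 1 6 17 16 5 3 9 1 5-2 11-7 9 0 3 6 1 18 6 8 9 6 26 6 4 5 8 17 5 3 5 0 2-2 0-5-6-27-28-36 0-25"/></g><g data-elev="731.52"><path d="M463 404l-11-1-8 1-28 12-5 11-2 36"/><path d="M347 378l7 0 6-3 4-4 3-9 8-6 21-7 28-2 2-3 0-5-1-10-8-13-6-17-6-5-22-12-6-8-11-25-10-7-9-2-6 1-9 9-18 5-15 8-5 3-2 5 6 14 13 10 7 3 11 1 10 8 5 3 24 3 19 1 5 2 3 4 2 12-2 4-4 3-23 8-26 2-9 5 0 3 12 8 0 11z"/><path d="M273 330l5 1 1-3-6-20-1-11 1-16 6-12 0-4-9-17-7-9-13-6-7 0-5 3-2 8-2 3-14 3-4 2-4 8 0 7 2 4 14 13 7 21 3 2 10 0 4 1z"/></g>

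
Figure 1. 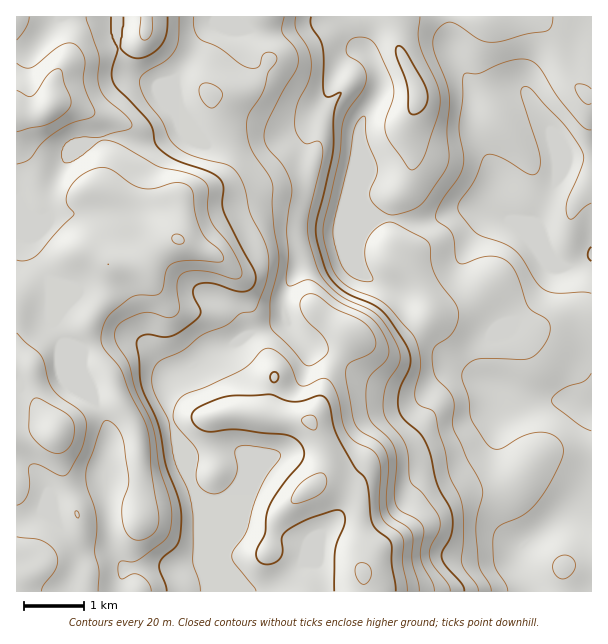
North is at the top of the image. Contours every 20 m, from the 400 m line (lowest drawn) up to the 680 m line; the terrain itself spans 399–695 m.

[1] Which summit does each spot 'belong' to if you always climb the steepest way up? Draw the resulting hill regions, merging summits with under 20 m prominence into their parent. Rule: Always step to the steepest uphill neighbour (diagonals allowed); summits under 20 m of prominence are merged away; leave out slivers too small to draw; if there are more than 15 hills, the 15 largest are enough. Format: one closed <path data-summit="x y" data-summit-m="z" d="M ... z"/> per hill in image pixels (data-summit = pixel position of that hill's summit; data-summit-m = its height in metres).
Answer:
<path data-summit="56 432" data-summit-m="695" d="M591 16l-354 0-1 4 9 10-9 1-20-7-3 1-8 10-7 15-22 25-1 15 5 18 0 22-15 8-16 4-27-4-24 1-14 6-17 13-12 24-6 34-2 2-12 0-8-4-11 1 1 377 189-1 0-12-7-21-1-63-8-13-2-9-8-21-2-14-8-18-4-22 0-15 5-9 26-10 15-14 21-6 19-12 21-6 11-6 4 1 20 25 19 6 36 24 33 14 12 2 14 0 24-18 6-2 9 0 61 28 38 0 13 3 12 6 7-1z"/><path data-summit="308 489" data-summit-m="625" d="M287 320l-35 12-19 12-21 6-15 14-26 10-5 9 0 15 4 22 8 18 2 14 8 21 2 9 8 13 1 63 7 21 0 12 324 1-2-13-10-16 0-11 4-6 38-29 15-7 17-4 0-96-32-10-38 0-61-28-9 0-6 2-24 18-14 0-12-2-33-14-36-24-19-6z"/><path data-summit="51 105" data-summit-m="674" d="M117 16l-101 1 1 197 10 0 8 4 12 0 2-2 3-22 8-23 7-13 17-13 21-7 17 0 27 4 16-4 16-9-6-49-13 5-7 0-24-11-5-5-10-31z"/><path data-summit="146 29" data-summit-m="623" d="M236 16l-117 0-3 22 8 28 7 8 9 5 15 6 12-1 9-7 37-52 3-1 20 7 9-1z"/>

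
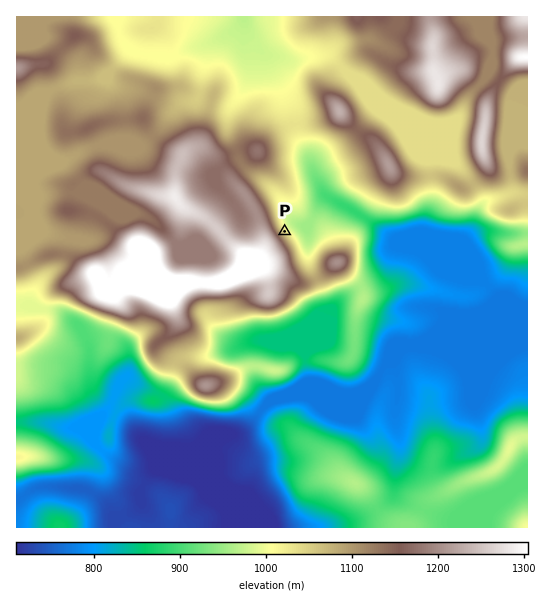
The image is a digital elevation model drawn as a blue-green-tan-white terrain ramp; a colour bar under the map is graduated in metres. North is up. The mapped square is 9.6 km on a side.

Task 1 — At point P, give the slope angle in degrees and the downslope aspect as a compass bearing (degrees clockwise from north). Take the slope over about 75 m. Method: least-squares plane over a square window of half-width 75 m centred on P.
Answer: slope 30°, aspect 49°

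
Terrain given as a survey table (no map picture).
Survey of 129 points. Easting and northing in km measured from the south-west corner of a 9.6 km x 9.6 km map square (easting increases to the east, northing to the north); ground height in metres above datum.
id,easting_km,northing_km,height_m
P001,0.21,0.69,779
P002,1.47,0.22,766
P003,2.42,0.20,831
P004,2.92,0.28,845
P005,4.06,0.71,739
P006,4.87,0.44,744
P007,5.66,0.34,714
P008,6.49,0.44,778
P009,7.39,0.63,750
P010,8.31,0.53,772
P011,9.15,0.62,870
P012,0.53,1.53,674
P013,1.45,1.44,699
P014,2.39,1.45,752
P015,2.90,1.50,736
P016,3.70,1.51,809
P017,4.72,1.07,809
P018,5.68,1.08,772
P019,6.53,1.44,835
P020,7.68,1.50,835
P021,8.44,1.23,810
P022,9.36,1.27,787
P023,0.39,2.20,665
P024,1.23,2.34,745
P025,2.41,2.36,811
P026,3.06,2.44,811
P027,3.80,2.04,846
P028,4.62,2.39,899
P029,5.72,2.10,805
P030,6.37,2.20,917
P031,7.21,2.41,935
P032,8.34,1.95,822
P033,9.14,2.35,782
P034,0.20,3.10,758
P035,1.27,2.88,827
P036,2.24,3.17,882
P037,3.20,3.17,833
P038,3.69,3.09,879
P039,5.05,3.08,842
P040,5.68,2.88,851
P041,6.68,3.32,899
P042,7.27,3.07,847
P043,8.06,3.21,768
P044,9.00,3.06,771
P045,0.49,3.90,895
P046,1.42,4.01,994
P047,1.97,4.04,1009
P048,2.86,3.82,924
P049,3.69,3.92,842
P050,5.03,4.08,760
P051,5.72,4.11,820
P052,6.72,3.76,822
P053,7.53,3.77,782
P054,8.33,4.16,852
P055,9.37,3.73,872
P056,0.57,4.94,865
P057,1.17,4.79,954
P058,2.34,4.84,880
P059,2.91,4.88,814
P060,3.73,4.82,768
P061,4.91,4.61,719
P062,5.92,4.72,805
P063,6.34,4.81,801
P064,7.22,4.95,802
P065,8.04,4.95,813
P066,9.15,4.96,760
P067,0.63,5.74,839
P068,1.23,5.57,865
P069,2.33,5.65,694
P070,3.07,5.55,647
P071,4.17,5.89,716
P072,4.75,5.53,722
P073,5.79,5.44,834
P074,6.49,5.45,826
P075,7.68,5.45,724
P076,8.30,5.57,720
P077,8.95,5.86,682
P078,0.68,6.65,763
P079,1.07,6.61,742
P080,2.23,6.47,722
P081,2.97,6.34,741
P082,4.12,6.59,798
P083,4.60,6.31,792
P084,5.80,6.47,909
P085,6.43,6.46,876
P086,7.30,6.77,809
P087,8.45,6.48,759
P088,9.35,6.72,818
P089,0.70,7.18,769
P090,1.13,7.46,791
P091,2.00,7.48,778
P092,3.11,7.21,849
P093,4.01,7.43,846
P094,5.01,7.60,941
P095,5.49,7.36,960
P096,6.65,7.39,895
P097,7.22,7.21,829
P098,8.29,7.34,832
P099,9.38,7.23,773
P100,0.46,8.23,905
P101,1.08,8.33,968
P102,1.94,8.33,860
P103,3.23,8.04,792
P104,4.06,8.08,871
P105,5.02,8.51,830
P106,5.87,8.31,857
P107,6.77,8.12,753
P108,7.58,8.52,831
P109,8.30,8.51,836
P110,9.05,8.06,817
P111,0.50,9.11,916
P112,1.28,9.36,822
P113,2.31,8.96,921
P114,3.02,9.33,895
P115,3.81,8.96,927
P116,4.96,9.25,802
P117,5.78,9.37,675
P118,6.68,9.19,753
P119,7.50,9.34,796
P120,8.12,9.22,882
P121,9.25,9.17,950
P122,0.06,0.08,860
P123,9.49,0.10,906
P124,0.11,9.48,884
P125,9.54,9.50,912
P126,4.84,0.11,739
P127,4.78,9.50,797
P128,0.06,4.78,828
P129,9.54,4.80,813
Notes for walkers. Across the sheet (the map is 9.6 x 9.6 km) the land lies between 635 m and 1020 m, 815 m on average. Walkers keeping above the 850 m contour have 28.7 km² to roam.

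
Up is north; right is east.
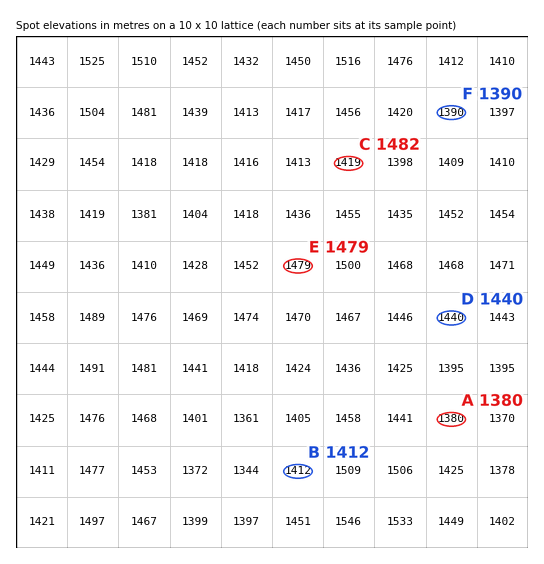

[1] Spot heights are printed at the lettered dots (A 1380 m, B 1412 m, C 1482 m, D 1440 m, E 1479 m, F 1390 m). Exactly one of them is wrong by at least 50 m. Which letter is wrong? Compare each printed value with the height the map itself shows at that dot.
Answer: C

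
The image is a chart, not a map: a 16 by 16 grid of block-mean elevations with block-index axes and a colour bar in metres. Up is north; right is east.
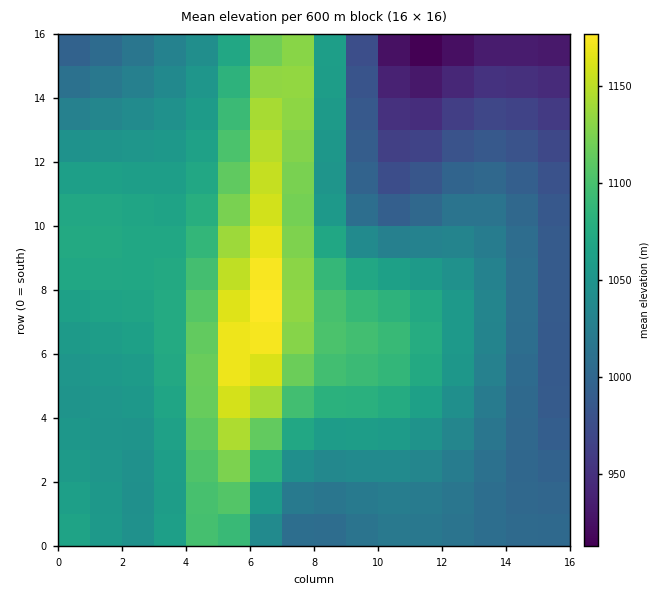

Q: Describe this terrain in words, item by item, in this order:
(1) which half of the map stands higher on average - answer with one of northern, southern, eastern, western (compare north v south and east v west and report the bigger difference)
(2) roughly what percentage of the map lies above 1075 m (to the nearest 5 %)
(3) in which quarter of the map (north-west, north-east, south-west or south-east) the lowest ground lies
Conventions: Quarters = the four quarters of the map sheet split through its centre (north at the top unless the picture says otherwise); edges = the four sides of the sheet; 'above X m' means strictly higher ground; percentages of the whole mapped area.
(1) On average the western half of the map is the higher ground.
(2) About 25 % of the map lies above 1075 m.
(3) The lowest ground is in the north-east quarter.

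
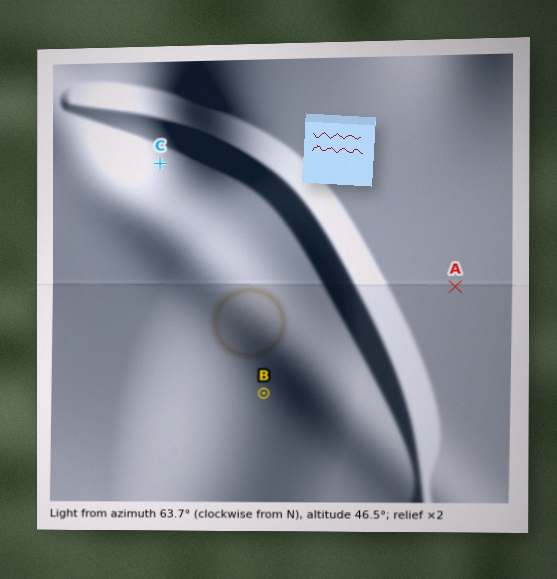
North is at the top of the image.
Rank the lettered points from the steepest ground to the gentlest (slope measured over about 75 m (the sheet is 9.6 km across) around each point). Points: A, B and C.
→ C B A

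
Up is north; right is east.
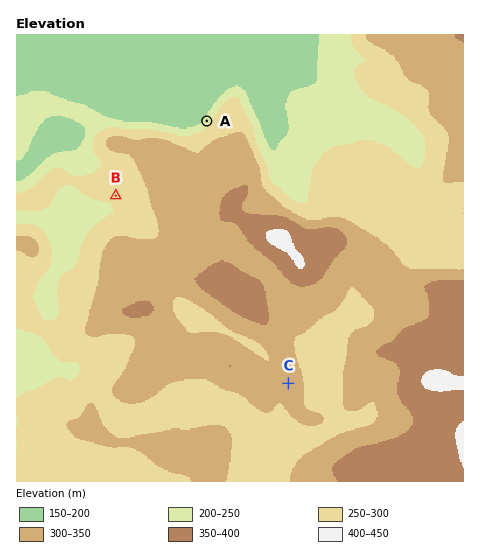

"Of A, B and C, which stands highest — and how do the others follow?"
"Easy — C B A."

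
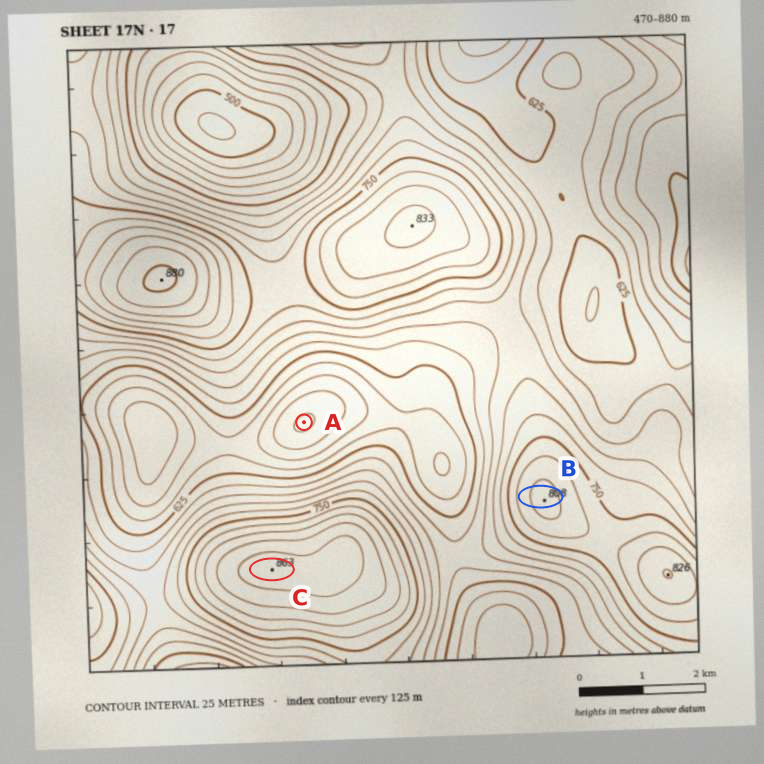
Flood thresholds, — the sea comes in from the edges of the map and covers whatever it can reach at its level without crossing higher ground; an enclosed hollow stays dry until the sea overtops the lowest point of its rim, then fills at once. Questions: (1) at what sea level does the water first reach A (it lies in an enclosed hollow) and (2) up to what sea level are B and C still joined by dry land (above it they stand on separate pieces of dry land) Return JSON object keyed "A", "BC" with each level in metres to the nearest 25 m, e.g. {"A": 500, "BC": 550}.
{"A": 625, "BC": 650}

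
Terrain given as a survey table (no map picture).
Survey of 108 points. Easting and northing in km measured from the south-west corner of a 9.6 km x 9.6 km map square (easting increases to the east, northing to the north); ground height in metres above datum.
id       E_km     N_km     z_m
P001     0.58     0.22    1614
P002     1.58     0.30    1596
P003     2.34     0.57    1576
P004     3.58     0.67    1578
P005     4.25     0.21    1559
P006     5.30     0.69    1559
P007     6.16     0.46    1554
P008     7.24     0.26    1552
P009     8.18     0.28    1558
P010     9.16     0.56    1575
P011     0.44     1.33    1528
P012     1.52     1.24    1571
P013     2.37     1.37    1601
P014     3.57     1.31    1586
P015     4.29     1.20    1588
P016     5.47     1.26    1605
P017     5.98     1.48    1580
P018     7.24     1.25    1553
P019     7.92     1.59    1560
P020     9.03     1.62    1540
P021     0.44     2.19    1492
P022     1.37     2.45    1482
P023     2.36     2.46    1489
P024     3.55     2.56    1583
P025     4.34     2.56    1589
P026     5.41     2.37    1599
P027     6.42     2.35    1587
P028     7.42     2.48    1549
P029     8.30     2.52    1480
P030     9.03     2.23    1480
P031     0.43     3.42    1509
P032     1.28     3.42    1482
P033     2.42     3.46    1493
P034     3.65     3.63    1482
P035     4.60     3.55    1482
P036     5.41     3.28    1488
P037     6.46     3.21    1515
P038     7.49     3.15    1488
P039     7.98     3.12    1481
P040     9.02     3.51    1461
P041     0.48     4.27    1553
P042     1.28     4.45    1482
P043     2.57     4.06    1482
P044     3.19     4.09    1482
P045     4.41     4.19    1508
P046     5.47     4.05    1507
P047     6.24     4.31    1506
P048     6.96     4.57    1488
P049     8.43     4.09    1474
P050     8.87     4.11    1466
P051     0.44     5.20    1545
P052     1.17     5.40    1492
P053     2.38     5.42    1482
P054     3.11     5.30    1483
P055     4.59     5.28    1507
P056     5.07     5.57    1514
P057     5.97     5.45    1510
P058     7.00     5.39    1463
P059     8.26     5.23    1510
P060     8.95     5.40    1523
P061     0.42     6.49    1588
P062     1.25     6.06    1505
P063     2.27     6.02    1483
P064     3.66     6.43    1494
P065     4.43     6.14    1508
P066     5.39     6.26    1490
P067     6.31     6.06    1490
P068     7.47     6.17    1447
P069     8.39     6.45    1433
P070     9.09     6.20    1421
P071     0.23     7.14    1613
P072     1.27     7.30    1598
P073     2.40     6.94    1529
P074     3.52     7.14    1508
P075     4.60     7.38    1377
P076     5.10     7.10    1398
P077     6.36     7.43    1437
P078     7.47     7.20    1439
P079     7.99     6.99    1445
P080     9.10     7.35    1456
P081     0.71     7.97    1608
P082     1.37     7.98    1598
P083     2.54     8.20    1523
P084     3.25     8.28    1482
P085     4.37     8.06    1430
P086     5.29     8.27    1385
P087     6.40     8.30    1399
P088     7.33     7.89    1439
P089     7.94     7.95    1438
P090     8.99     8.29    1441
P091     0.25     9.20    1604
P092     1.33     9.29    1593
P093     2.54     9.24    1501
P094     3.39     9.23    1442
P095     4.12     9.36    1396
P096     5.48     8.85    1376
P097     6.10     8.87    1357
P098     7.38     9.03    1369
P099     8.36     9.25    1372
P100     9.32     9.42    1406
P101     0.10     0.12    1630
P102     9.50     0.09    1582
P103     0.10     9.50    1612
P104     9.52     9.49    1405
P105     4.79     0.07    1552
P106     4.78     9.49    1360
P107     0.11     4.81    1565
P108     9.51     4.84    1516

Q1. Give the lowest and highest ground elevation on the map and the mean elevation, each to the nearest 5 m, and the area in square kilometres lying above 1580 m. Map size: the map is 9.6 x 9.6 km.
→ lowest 1355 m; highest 1630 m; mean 1505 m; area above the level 13.9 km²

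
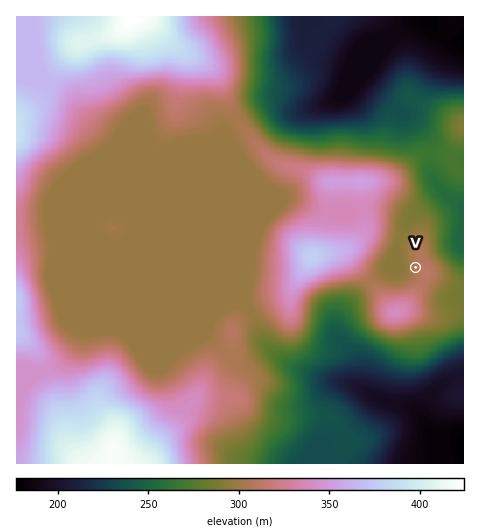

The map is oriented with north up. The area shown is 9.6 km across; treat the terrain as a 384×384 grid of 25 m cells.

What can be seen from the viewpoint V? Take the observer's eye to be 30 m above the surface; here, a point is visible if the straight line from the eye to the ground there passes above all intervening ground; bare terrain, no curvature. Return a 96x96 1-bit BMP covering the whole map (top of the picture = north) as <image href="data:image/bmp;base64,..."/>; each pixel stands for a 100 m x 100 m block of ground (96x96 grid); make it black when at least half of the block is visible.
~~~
<image width="96" height="96" href="data:image/bmp;base64,Qk2+BAAAAAAAAD4AAAAoAAAAYAAAAGAAAAABAAEAAAAAAIAEAAATCwAAEwsAAAIAAAAAAAAA////AAAAAAAAAAD///+AAAAAAAAAAAH///+AAAAAAAAAAAP////AAAAAAAAAAAP//+DAAAAAAAAAAAf//4BgAAAAAAAAAAf//4DwAAAAAAAAAAf//4DwAAAAAAAAAAf//8D4AAAAAAAAAAf//+B8AAAAAAAAAA////B8AAAAAAAAAA////h+AAAAAAAAAB////h+AAAAAAAAAD//x/j+AAAAAAAAAH//x/3/AAAAAAAAAH//x///gAAAAAAAAH//B///gAAAAAAAAH/8A///wAAAAAABgH/4A///wAAAAAAB4H/AA///wAAAAAAA8D+AAf//wAAAAAAAAD4AAf//wAAAAAAAADwAAf//wAAAAAAAAAAAAAf/4AAAAAAAAAAAAADgEAAAAAAAAAAAAAAAGAAAAAAAAAAAAAAAHAAAAAAAAAAAAAAAHgAAAAAAAAAAAAAAHgAAAAAAAAAAAAAAHwAAAAAAAAAAAAAAHwAAAAAAAAAAAAAAHwAAAD8AAAAAAAAAH4AAAP8AAAAAAAAAH4AAY/8AAAAAAAAAH4AB//8AAAAAAAAAH8AD//8AAAAAAAAAH8AD//8AAAAAAAAAH/AH//8AAAAAAAAAD/wP//8AAAAAAAAAD/8f//8AAAAAAAAAB/////8AAAAAAAAAA/////8AAAAAAAAAAf////8AAAAAAAAAAP///+EAAAAAAAAAAP///8EAAAAAAAAAAP///8EAAAAAAAAAAH///4EAAAAAAAAAAAH//8EAAAAAAAAAAAD//+cAAAAAAAAAAAA///8AAAAAAAAAAAAf//8AAAAAAAAAAAAf//8AAAAAAAAAAAAf//8AAAAAAAAAAAAf//8AAAAAAAAAAAAf/48AAAAAAAAAAAAf/w8AAAAAAAAAAAA//w8AAAAAAAAAAAB//w8AAAAAAAAAAAH//g8AAAAAAAAAAA///h8AAAAAAAAAAD///z8AAAAAAAAAAAw///8AAAAAAAAAAAAAP/8AAAAAAAAAAAAAB/8AAAAAAAAAAAAAB/8AAAAAAAAAAAAAB/8AAAAAAAAAAAAAB/8AAAAAAAAAAAAAA/8AAAAAAAAAAAAAAf8AAAAAAAAAAAAAAP8AAAAAAAAAAAAAAH8AAAAAAAAAAAAAAH8AAAAAAAAAAAAAAH8AAAAAAAAAAAAAAP8AAAAAAAAAAAAAAP4AAAAAAAAAAAAAAPgAAAAAAAAAAAAAAeAAAAAAAAAAAAAAA4AAAAAAAAAAAAAABwAAAAAAAAAAAAAABgAAAAAAAAAAAAAABAAAAAAAAAAAAAAAAAAAAAAAAAAAAAAAAAAAAAAAAAAAAAAAAAAAAAAAAAAAAAAAAAAAAAAAAAAAAAAAAAAAAAAAHgAAAAAAAAAAAAAf/gAAAAAAAAAAAAD//gAAAAAAAAAAA4///gAAAAAAAAAAB////AAAAAAAAAAAAf//+AAAAAAAAAAAAAf/8AAAAAAAAAAAAAH/4AAAAAAAAAAAAAD/4AAAAAAAAAAAAAB/4AAAAAAAAAAAAAA/4AAAAAAAAAA="/>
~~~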